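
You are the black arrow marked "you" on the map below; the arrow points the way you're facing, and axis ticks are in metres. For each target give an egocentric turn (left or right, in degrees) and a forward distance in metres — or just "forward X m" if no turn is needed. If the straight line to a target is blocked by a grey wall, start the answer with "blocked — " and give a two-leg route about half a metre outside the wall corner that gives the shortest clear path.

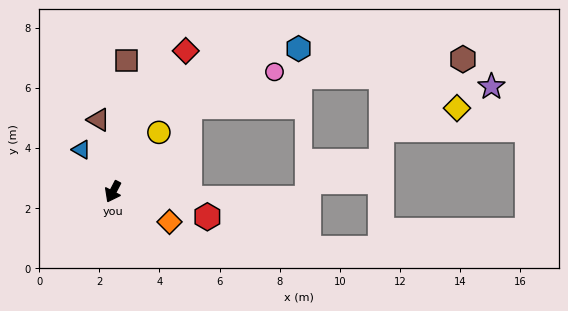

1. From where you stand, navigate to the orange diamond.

turn left 89°, forward 2.1 m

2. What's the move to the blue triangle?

turn right 116°, forward 1.7 m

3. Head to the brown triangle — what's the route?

turn right 141°, forward 2.4 m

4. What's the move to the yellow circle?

turn left 170°, forward 2.5 m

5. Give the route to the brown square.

turn right 159°, forward 4.4 m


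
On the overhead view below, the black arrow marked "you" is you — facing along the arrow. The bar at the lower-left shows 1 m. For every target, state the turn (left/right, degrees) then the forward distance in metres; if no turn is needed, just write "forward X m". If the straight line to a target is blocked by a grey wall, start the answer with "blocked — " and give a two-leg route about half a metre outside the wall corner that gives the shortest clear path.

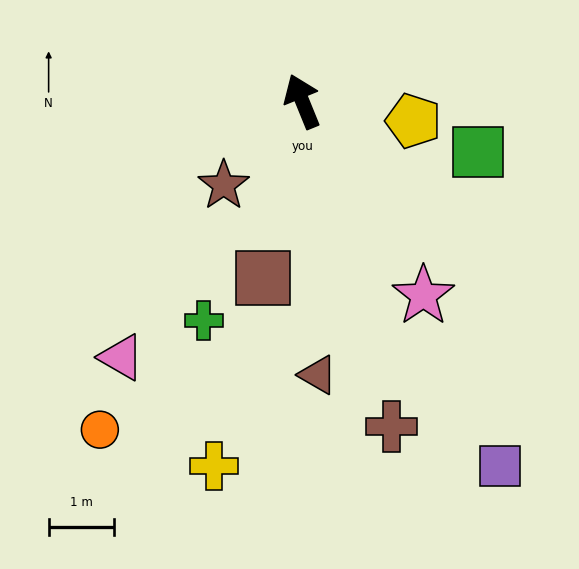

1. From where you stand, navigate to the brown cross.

turn left 173°, forward 5.2 m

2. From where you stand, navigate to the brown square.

turn left 145°, forward 2.8 m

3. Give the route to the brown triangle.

turn left 161°, forward 4.2 m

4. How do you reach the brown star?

turn left 115°, forward 1.8 m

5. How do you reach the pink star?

turn right 170°, forward 3.5 m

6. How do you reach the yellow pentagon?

turn right 122°, forward 1.7 m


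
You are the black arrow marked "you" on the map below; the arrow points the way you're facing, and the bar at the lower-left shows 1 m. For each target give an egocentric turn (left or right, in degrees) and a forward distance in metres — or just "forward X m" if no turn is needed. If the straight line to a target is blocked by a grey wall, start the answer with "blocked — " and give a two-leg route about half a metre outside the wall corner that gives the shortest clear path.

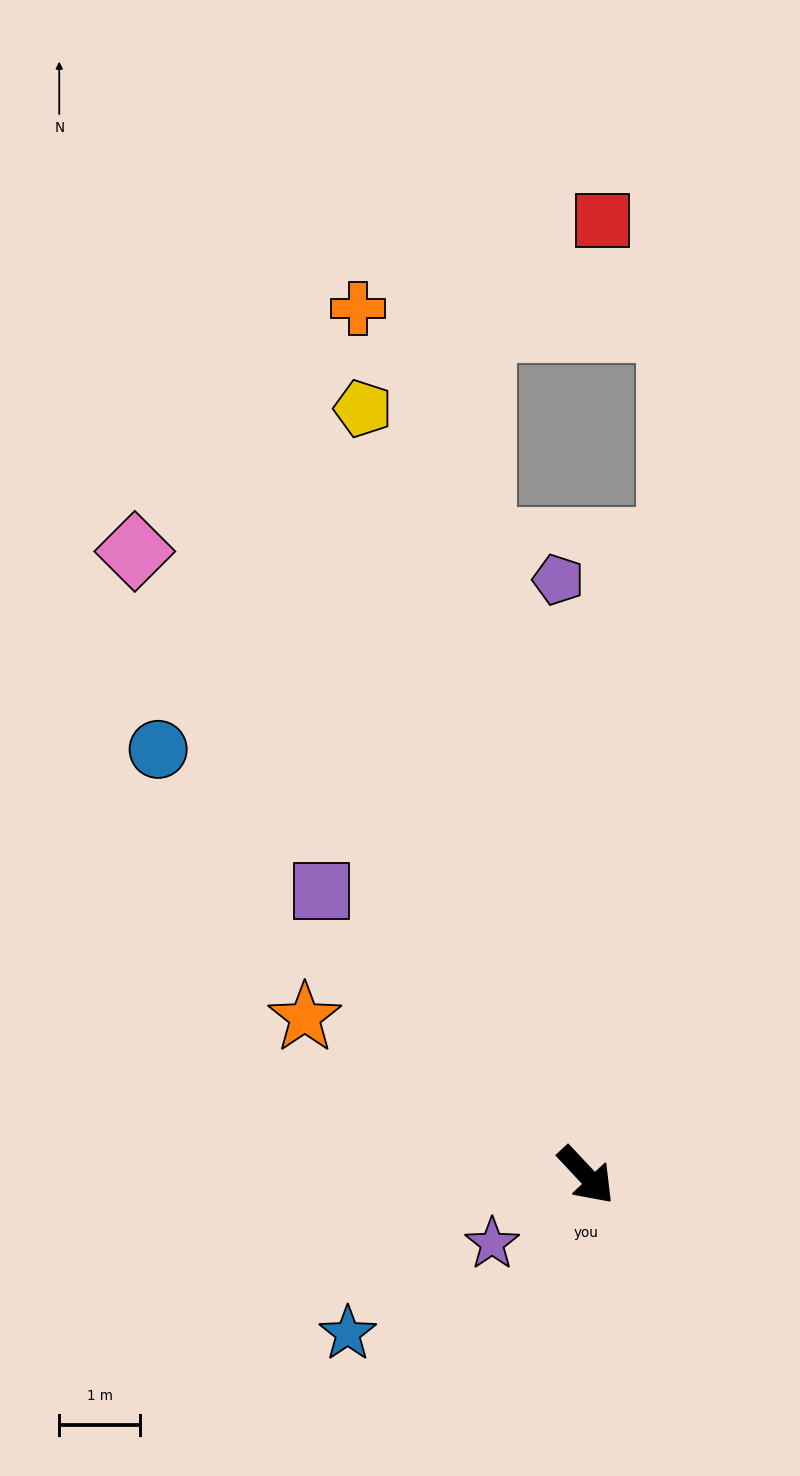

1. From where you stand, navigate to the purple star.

turn right 97°, forward 1.4 m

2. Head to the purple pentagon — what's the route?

turn left 140°, forward 7.4 m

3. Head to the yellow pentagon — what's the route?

turn left 153°, forward 9.9 m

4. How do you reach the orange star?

turn right 162°, forward 4.0 m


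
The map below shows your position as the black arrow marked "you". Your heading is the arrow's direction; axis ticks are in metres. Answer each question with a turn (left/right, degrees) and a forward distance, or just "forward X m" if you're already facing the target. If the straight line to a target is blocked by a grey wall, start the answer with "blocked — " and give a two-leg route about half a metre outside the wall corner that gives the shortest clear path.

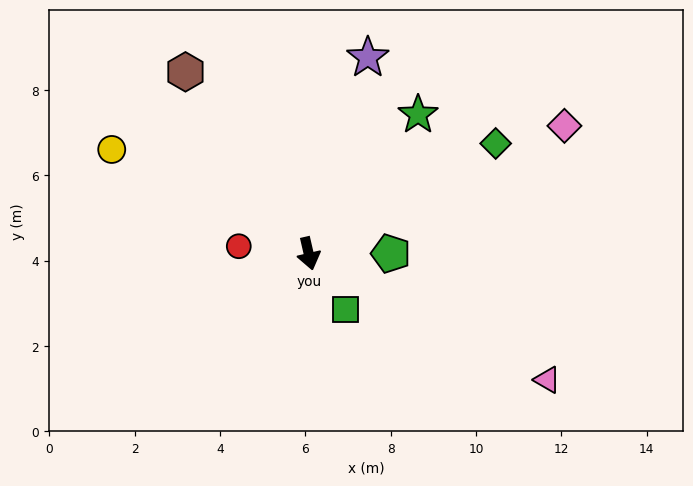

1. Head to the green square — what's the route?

turn left 20°, forward 1.6 m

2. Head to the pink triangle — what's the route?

turn left 49°, forward 6.3 m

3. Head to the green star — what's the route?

turn left 129°, forward 4.1 m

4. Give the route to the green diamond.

turn left 108°, forward 5.1 m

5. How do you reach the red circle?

turn right 109°, forward 1.6 m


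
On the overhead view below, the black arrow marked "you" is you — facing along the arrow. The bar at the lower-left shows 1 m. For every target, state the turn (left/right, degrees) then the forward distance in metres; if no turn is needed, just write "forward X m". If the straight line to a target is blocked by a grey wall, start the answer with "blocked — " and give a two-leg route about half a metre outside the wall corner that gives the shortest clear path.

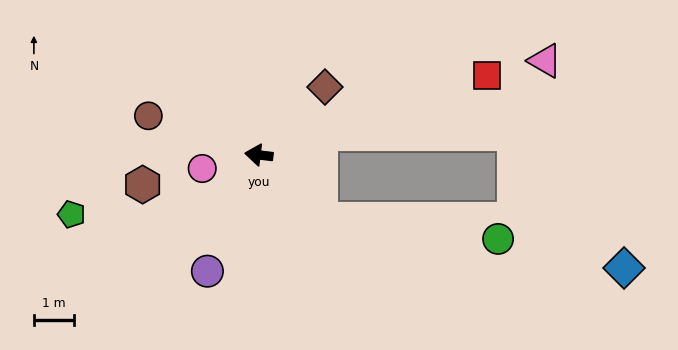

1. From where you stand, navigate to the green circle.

blocked — turn left 141°, forward 2.2 m, then turn left 39°, forward 4.4 m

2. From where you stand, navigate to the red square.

turn right 154°, forward 6.0 m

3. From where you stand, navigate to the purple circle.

turn left 73°, forward 3.2 m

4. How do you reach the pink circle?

turn left 20°, forward 1.4 m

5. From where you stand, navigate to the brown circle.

turn right 13°, forward 2.9 m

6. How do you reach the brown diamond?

turn right 127°, forward 2.4 m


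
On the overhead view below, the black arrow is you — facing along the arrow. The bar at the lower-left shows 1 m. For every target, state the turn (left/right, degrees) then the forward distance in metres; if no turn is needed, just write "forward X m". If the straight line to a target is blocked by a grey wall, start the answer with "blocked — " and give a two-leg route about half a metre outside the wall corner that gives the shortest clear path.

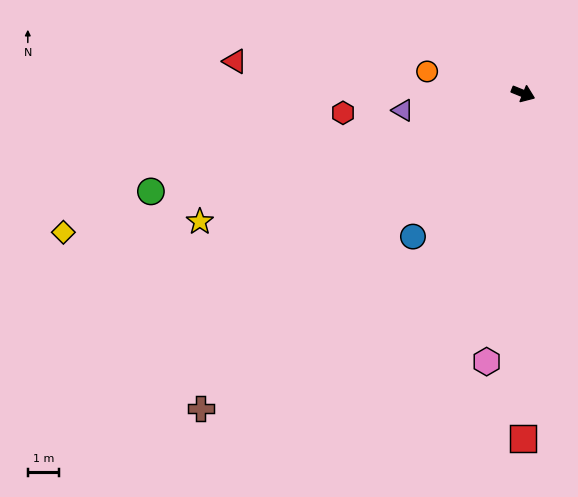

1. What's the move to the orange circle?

turn right 171°, forward 3.1 m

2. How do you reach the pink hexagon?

turn right 76°, forward 8.6 m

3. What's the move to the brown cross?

turn right 114°, forward 14.3 m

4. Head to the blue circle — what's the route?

turn right 106°, forward 5.7 m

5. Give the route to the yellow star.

turn right 136°, forward 11.1 m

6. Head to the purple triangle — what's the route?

turn right 150°, forward 3.9 m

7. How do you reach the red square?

turn right 68°, forward 11.0 m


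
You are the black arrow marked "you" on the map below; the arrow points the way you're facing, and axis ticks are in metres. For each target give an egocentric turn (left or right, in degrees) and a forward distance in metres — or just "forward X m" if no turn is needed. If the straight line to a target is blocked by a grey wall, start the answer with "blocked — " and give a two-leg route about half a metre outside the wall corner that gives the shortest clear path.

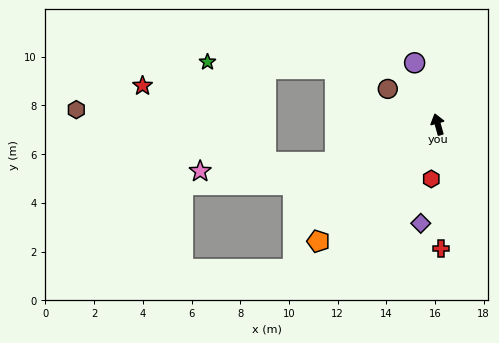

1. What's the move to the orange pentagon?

turn left 119°, forward 6.9 m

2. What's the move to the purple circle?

turn left 5°, forward 2.7 m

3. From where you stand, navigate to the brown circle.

turn left 39°, forward 2.5 m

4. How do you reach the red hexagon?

turn left 157°, forward 2.3 m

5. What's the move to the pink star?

blocked — turn left 94°, forward 4.5 m, then turn right 16°, forward 5.6 m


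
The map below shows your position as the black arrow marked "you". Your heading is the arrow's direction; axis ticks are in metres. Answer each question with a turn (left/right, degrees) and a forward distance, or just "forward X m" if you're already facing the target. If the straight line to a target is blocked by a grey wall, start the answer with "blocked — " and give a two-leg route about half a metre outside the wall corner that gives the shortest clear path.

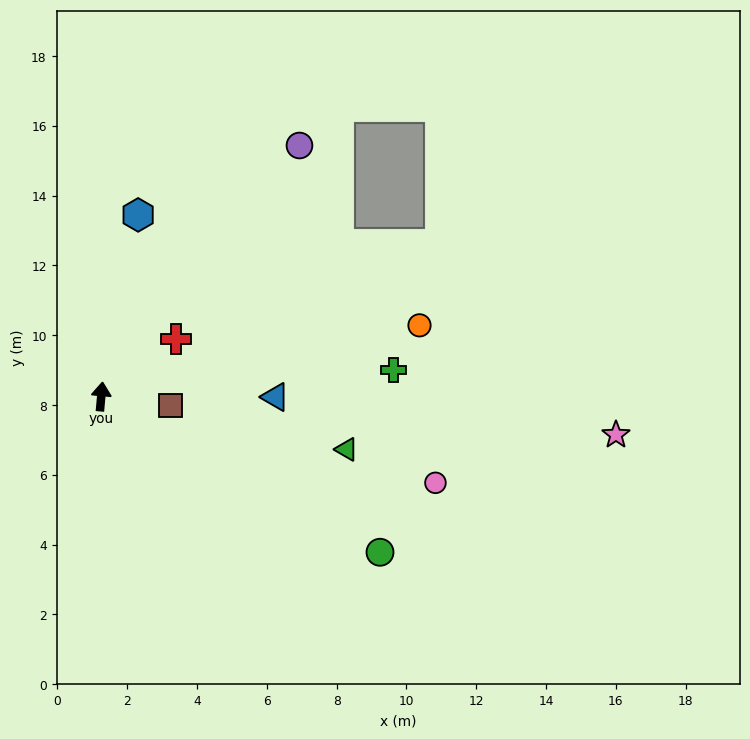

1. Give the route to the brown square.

turn right 93°, forward 2.0 m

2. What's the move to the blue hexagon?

turn right 6°, forward 5.3 m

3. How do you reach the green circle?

turn right 114°, forward 9.2 m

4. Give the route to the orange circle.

turn right 72°, forward 9.3 m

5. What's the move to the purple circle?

turn right 33°, forward 9.2 m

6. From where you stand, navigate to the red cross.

turn right 47°, forward 2.7 m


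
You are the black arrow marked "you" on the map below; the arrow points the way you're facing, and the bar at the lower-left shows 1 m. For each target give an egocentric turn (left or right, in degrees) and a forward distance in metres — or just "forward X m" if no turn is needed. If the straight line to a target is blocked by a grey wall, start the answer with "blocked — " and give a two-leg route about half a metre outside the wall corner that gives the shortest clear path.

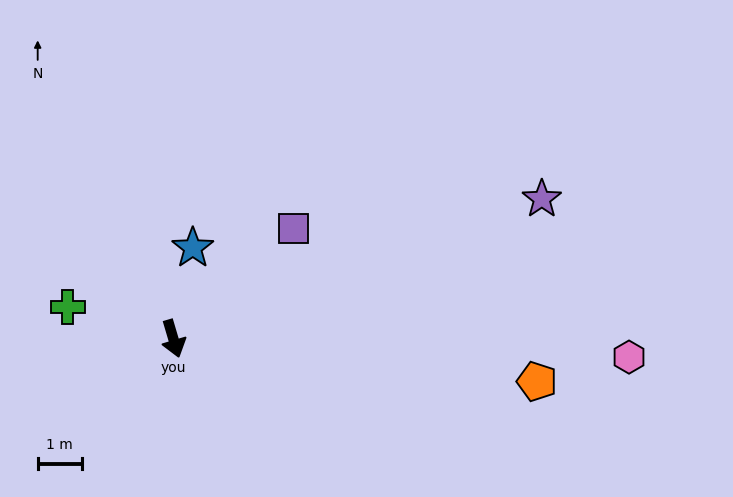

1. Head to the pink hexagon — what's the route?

turn left 71°, forward 10.3 m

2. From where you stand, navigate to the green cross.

turn right 123°, forward 2.5 m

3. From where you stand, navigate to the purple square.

turn left 116°, forward 3.7 m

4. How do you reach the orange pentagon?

turn left 67°, forward 8.3 m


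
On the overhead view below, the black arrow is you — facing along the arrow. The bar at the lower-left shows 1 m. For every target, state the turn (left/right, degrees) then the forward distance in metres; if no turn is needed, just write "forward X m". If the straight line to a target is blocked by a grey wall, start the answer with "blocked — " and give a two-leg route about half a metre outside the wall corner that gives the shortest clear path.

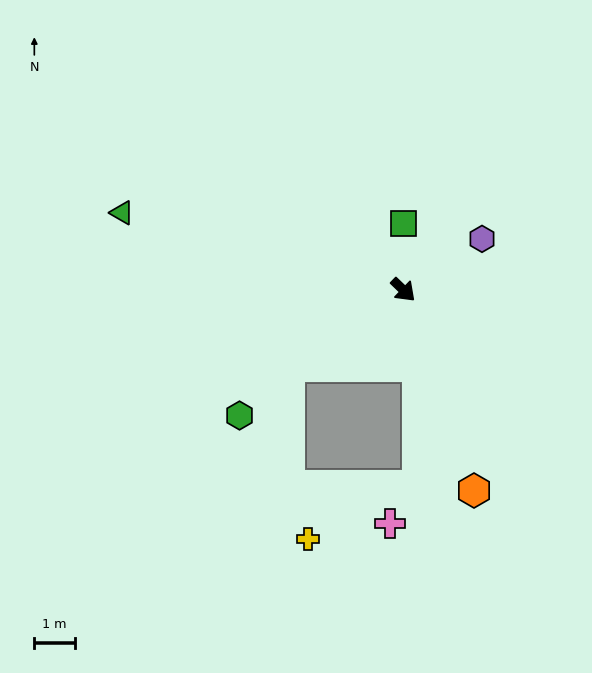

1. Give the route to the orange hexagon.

turn right 27°, forward 5.3 m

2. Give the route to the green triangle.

turn right 151°, forward 7.2 m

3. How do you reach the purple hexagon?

turn left 77°, forward 2.3 m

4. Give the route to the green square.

turn left 134°, forward 1.6 m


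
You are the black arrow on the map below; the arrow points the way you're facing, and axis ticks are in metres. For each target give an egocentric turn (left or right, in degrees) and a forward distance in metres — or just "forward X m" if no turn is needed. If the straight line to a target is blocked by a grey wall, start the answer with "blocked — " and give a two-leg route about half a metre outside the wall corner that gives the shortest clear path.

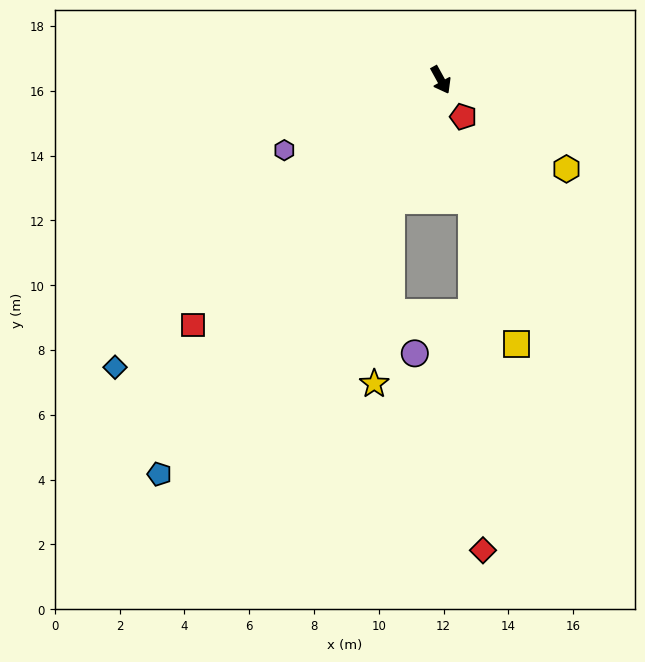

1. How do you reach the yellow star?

blocked — turn right 51°, forward 4.0 m, then turn left 17°, forward 5.7 m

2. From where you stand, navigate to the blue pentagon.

turn right 64°, forward 15.0 m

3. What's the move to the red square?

turn right 74°, forward 10.7 m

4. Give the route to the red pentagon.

turn left 3°, forward 1.3 m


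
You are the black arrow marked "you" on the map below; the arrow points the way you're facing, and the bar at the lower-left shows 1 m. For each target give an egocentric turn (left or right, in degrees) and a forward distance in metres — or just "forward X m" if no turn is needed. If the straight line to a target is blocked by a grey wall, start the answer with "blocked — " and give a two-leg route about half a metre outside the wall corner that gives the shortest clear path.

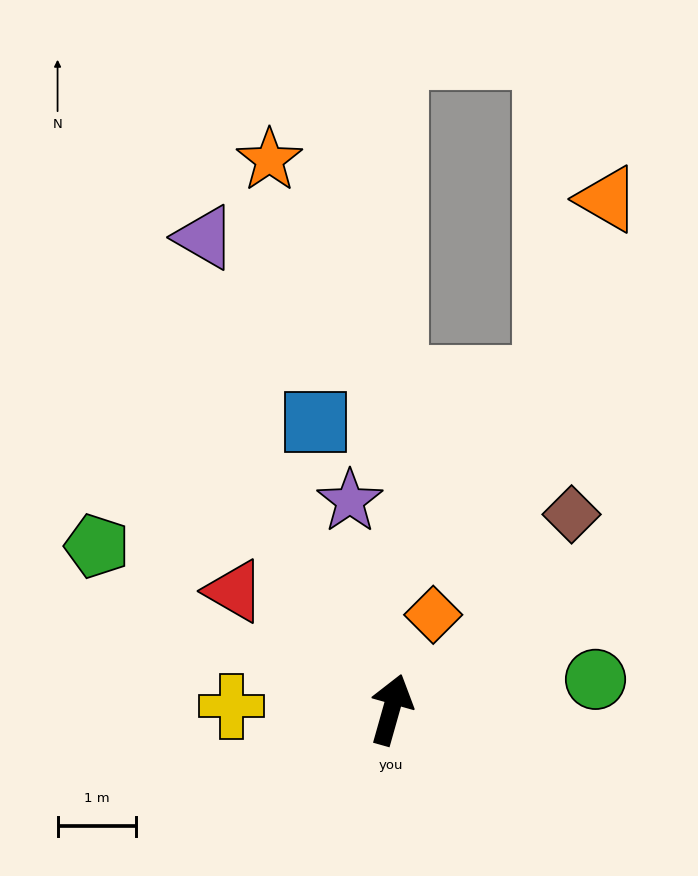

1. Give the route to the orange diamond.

turn right 8°, forward 1.3 m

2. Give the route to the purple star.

turn left 27°, forward 2.7 m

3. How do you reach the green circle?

turn right 66°, forward 2.6 m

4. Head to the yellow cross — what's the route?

turn left 105°, forward 2.0 m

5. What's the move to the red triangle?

turn left 69°, forward 2.5 m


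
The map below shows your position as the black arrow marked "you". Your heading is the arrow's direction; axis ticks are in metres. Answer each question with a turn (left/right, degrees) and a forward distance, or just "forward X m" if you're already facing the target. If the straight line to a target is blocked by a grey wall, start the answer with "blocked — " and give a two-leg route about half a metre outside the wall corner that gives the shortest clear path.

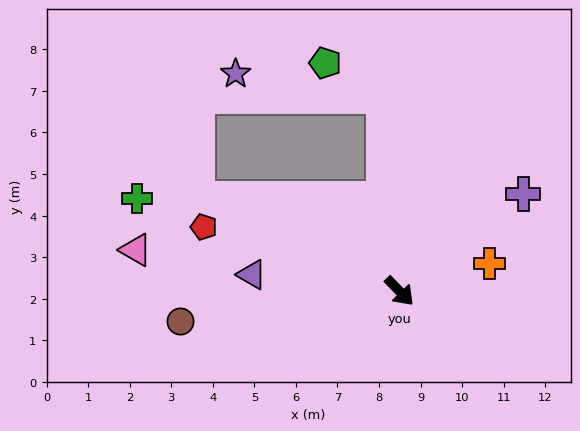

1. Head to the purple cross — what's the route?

turn left 84°, forward 3.8 m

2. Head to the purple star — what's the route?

blocked — turn left 141°, forward 4.7 m, then turn left 76°, forward 3.6 m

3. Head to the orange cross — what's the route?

turn left 63°, forward 2.3 m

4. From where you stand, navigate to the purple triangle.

turn right 140°, forward 3.6 m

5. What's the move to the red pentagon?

turn right 152°, forward 5.0 m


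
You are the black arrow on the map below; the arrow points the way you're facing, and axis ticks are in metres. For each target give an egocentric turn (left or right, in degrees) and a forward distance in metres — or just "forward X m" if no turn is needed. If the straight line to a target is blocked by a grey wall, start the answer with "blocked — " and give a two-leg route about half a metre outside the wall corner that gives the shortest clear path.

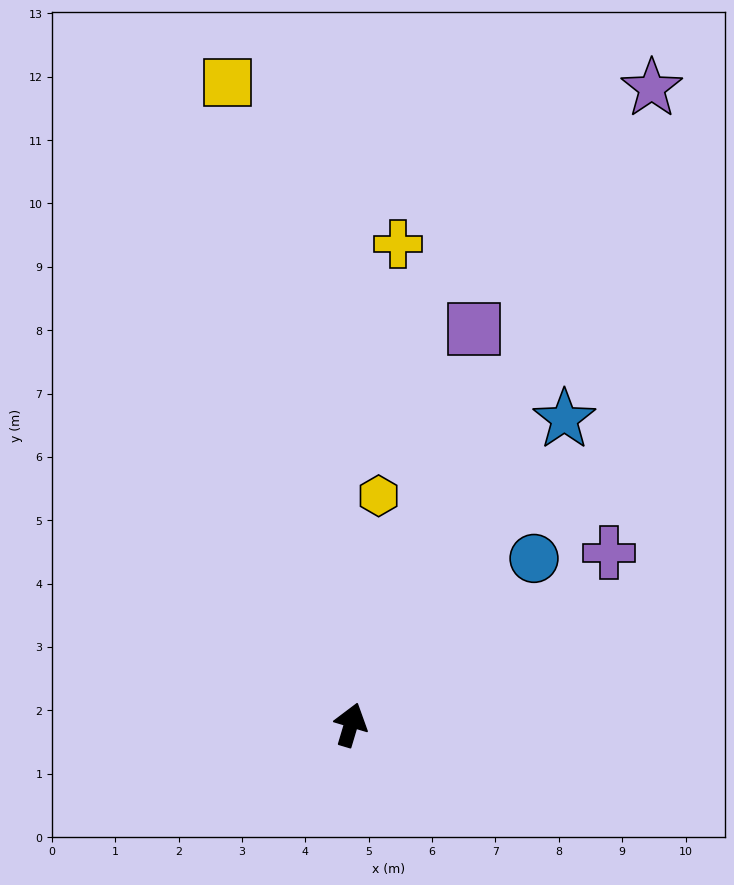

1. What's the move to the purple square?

forward 6.5 m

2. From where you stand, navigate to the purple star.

turn right 9°, forward 11.1 m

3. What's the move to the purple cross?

turn right 40°, forward 4.9 m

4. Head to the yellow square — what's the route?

turn left 27°, forward 10.3 m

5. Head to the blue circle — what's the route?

turn right 31°, forward 3.9 m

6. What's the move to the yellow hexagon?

turn left 10°, forward 3.6 m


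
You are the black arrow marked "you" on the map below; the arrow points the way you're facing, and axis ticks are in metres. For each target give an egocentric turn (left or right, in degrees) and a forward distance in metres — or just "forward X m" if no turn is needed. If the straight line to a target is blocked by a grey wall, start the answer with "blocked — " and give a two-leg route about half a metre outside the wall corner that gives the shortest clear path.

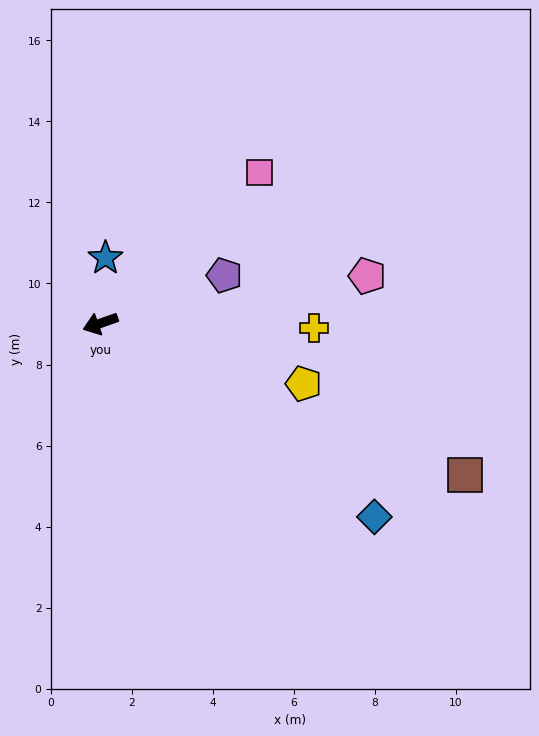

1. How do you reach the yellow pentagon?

turn left 144°, forward 5.2 m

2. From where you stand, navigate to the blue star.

turn right 114°, forward 1.6 m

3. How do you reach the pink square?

turn right 156°, forward 5.4 m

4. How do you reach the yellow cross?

turn left 159°, forward 5.3 m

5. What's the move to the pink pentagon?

turn left 171°, forward 6.7 m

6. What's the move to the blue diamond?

turn left 125°, forward 8.3 m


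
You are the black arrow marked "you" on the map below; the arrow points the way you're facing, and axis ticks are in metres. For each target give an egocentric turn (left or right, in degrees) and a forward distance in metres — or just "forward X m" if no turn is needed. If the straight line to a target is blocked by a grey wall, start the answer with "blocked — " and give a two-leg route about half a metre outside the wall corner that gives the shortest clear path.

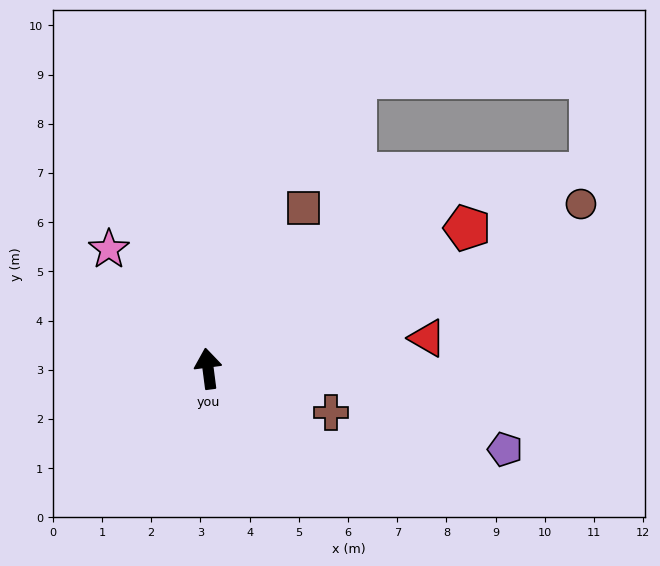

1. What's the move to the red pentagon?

turn right 69°, forward 6.0 m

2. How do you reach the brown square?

turn right 38°, forward 3.8 m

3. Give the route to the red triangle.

turn right 89°, forward 4.5 m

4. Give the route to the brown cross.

turn right 117°, forward 2.7 m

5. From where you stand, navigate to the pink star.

turn left 32°, forward 3.2 m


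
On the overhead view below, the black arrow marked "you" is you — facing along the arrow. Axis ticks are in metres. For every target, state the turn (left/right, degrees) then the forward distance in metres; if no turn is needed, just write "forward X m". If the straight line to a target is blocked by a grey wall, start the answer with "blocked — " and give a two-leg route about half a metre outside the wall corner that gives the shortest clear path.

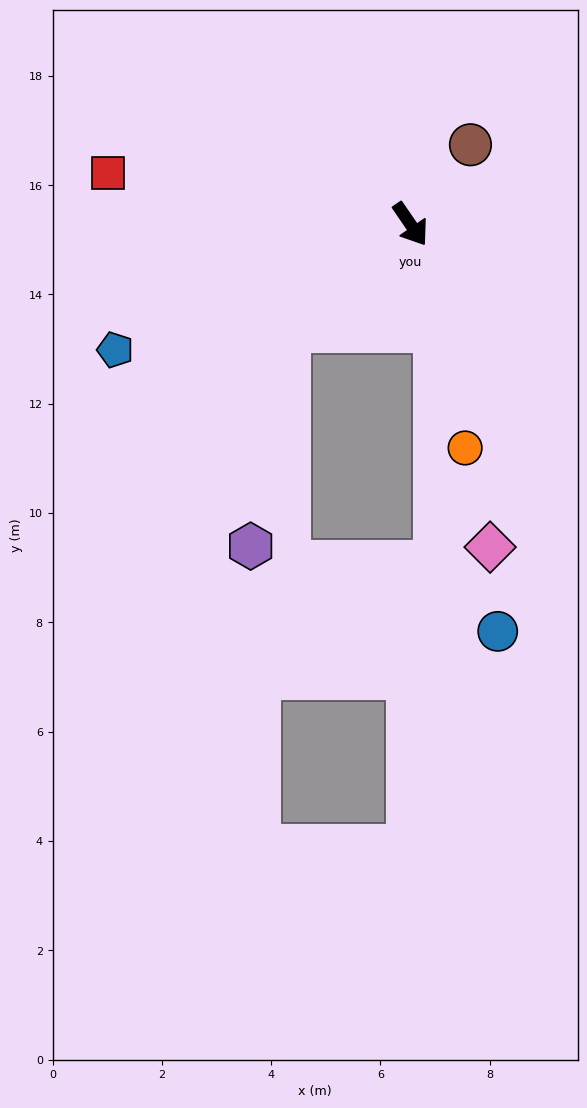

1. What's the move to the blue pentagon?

turn right 101°, forward 5.9 m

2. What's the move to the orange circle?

turn right 21°, forward 4.2 m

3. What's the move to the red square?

turn right 134°, forward 5.6 m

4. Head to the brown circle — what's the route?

turn left 108°, forward 1.8 m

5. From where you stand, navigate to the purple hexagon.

blocked — turn right 84°, forward 3.0 m, then turn left 40°, forward 4.0 m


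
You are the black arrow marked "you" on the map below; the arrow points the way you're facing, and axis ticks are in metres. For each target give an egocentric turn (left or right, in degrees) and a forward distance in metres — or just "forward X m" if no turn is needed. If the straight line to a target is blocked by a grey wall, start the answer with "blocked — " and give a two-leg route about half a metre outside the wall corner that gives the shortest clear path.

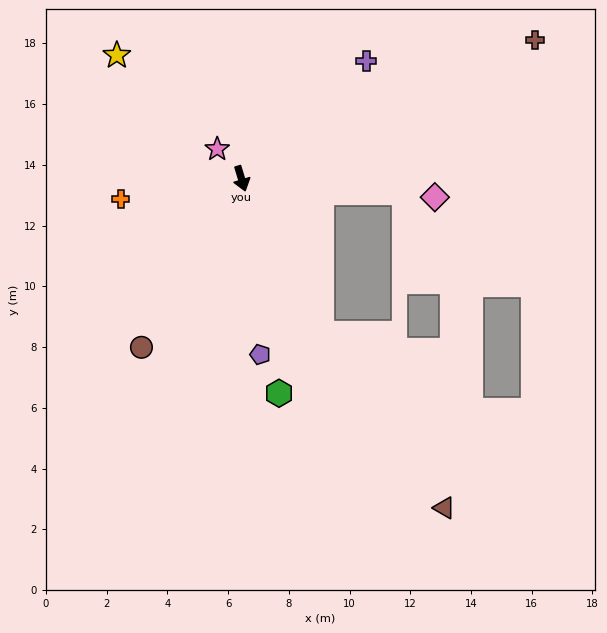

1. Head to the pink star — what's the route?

turn right 157°, forward 1.3 m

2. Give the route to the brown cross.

turn left 98°, forward 10.7 m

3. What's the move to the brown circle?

turn right 47°, forward 6.5 m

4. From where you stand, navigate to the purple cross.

turn left 116°, forward 5.6 m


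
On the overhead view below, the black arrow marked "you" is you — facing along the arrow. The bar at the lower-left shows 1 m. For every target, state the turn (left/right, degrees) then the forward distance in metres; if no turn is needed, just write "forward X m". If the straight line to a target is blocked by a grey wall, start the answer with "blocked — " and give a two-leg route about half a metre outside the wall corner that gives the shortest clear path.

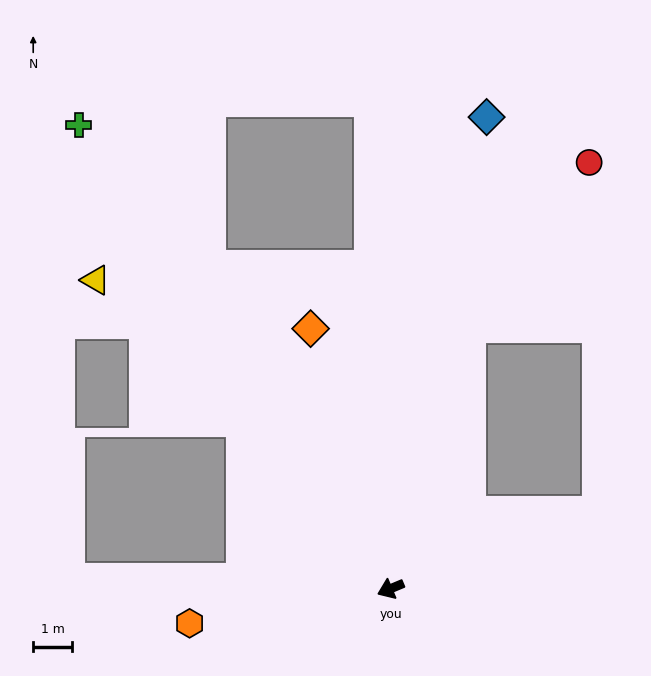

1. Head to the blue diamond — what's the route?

turn right 124°, forward 12.4 m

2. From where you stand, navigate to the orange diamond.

turn right 96°, forward 7.0 m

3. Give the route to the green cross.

turn right 79°, forward 14.4 m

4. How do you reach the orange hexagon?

turn right 13°, forward 5.3 m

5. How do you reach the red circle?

blocked — turn right 129°, forward 7.0 m, then turn right 20°, forward 5.2 m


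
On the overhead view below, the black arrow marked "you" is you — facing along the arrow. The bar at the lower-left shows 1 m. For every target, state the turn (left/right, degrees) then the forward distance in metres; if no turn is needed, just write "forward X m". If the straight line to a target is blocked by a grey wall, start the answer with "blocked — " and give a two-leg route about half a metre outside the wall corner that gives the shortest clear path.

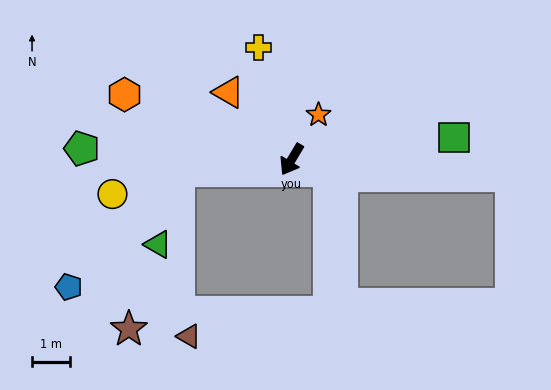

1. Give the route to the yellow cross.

turn right 132°, forward 3.1 m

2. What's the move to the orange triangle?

turn right 106°, forward 2.4 m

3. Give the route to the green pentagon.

turn right 62°, forward 5.5 m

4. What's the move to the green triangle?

blocked — turn right 53°, forward 3.0 m, then turn left 68°, forward 2.0 m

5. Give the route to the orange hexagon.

turn right 80°, forward 4.7 m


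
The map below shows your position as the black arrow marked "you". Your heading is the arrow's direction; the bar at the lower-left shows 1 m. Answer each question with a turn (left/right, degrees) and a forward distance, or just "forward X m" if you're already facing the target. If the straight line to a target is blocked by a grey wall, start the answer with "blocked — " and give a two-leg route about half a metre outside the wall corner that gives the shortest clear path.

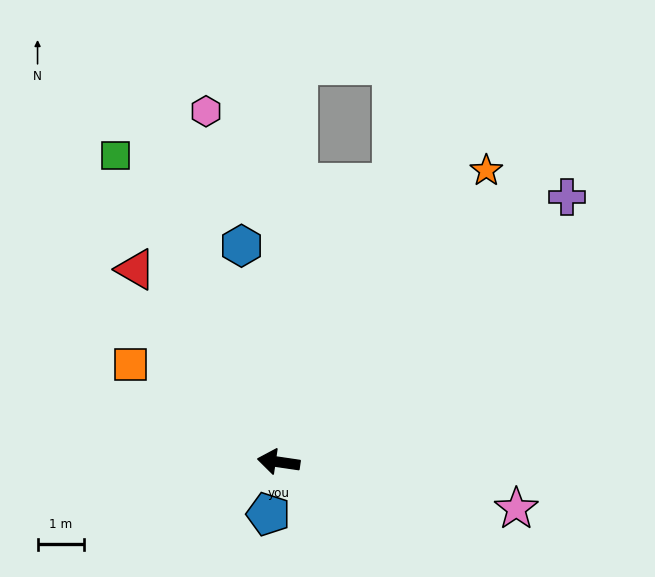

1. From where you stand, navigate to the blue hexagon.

turn right 72°, forward 4.7 m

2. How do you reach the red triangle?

turn right 45°, forward 5.1 m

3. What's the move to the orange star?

turn right 117°, forward 7.7 m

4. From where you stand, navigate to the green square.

turn right 54°, forward 7.4 m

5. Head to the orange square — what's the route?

turn right 25°, forward 3.8 m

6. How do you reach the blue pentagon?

turn left 87°, forward 1.1 m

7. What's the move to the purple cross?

turn right 129°, forward 8.4 m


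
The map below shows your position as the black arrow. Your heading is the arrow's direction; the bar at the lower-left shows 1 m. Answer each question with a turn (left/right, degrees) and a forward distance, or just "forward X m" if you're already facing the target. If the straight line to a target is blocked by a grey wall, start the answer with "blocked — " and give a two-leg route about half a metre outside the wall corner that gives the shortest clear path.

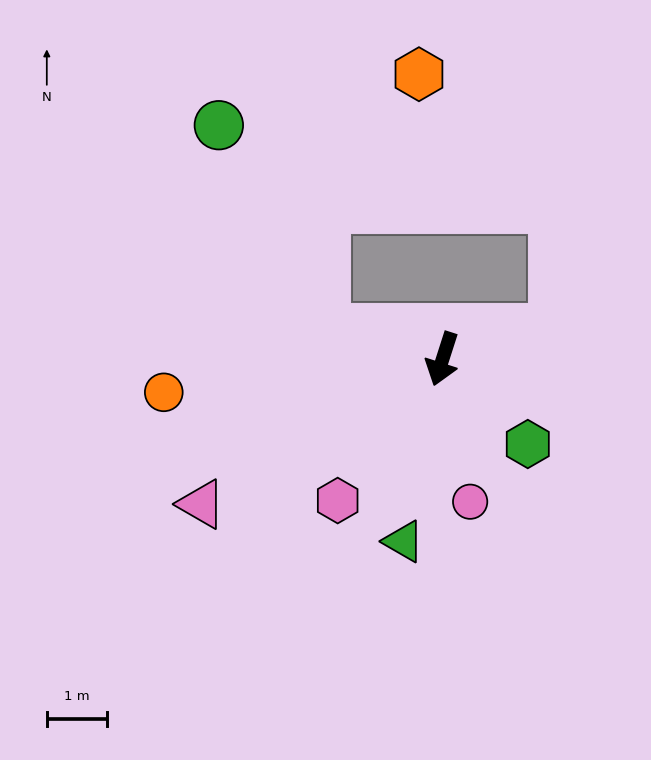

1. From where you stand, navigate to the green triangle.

turn left 6°, forward 3.1 m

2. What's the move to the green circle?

blocked — turn right 86°, forward 2.0 m, then turn right 49°, forward 3.8 m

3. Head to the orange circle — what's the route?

turn right 65°, forward 4.6 m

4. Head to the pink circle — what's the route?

turn left 29°, forward 2.4 m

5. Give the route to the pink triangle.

turn right 41°, forward 4.7 m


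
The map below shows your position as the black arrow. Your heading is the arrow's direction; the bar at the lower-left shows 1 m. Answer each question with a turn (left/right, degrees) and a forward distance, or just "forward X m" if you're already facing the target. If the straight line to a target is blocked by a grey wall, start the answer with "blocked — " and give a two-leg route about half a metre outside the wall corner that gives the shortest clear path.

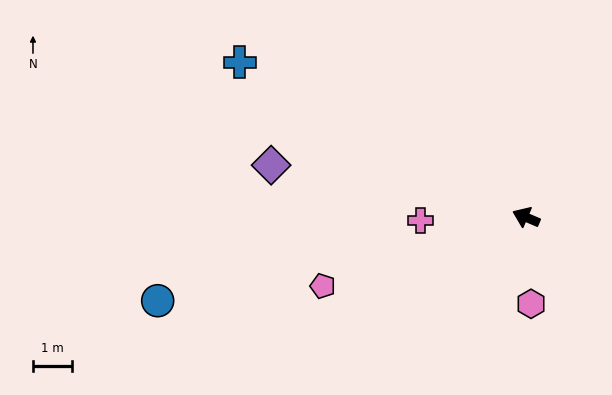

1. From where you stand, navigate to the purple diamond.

turn left 12°, forward 6.6 m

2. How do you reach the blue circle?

turn left 36°, forward 9.6 m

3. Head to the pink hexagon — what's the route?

turn left 116°, forward 2.2 m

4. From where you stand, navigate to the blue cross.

turn right 5°, forward 8.3 m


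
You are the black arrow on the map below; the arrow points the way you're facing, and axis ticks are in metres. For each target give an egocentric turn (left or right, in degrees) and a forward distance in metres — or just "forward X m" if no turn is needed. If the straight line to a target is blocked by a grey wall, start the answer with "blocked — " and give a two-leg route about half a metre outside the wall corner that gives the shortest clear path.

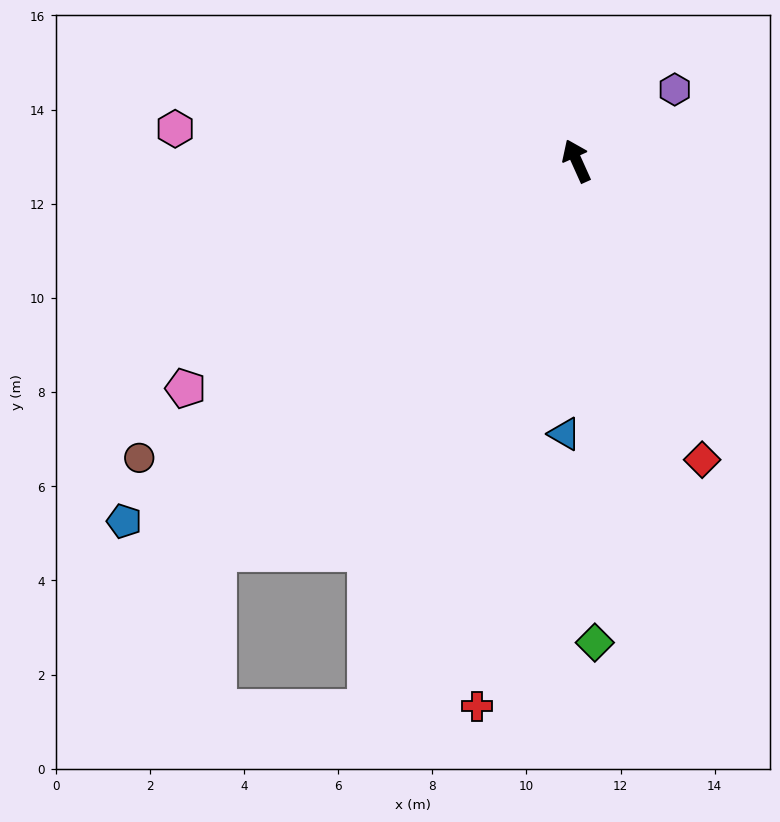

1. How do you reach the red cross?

turn left 145°, forward 11.8 m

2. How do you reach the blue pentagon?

turn left 104°, forward 12.3 m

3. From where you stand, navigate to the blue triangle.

turn left 153°, forward 5.8 m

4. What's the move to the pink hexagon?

turn left 61°, forward 8.6 m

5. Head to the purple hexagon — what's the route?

turn right 78°, forward 2.6 m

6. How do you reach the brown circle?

turn left 100°, forward 11.2 m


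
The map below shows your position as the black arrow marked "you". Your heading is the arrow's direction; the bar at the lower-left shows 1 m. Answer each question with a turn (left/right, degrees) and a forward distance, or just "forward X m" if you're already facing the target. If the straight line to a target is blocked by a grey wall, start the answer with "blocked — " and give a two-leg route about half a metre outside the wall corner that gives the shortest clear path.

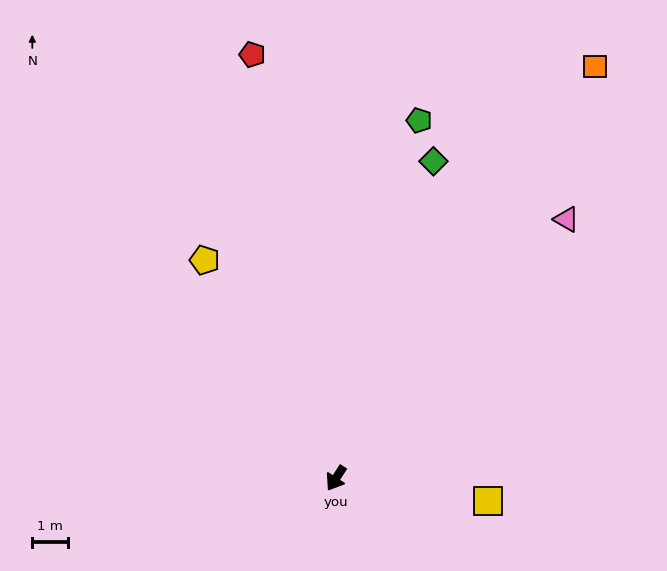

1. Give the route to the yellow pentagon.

turn right 116°, forward 7.1 m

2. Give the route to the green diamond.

turn right 164°, forward 9.2 m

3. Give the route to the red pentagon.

turn right 136°, forward 12.0 m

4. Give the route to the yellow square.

turn left 114°, forward 4.3 m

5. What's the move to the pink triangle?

turn left 171°, forward 9.6 m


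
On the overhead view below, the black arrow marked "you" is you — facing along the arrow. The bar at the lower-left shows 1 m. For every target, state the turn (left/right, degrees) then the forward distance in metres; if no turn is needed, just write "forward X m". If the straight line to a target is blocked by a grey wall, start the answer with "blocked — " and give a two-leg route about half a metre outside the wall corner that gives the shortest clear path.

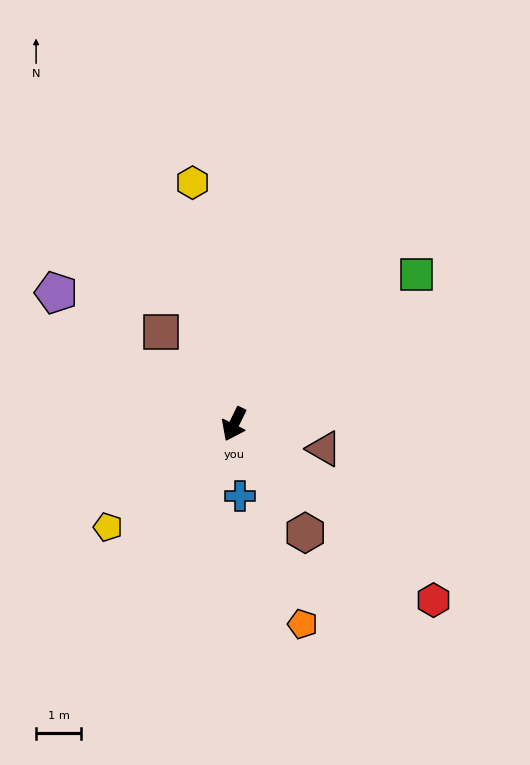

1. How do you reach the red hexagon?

turn left 75°, forward 5.9 m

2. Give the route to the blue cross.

turn left 31°, forward 1.6 m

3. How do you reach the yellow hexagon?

turn right 144°, forward 5.4 m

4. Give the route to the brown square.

turn right 115°, forward 2.6 m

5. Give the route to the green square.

turn left 155°, forward 5.2 m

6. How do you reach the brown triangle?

turn left 101°, forward 2.1 m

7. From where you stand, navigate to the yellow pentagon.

turn right 25°, forward 3.6 m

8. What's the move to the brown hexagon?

turn left 59°, forward 2.9 m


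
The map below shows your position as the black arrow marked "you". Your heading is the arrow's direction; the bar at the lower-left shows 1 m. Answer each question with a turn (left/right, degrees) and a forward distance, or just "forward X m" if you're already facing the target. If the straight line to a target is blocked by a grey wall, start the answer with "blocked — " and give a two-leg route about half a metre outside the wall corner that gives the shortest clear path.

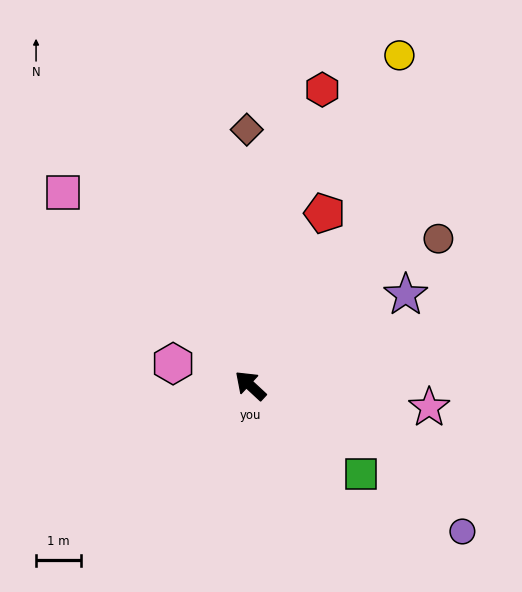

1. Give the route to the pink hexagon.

turn left 27°, forward 1.8 m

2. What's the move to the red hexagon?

turn right 61°, forward 6.8 m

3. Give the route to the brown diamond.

turn right 46°, forward 5.7 m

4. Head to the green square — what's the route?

turn right 176°, forward 3.2 m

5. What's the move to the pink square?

turn right 3°, forward 6.0 m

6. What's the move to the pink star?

turn right 144°, forward 4.0 m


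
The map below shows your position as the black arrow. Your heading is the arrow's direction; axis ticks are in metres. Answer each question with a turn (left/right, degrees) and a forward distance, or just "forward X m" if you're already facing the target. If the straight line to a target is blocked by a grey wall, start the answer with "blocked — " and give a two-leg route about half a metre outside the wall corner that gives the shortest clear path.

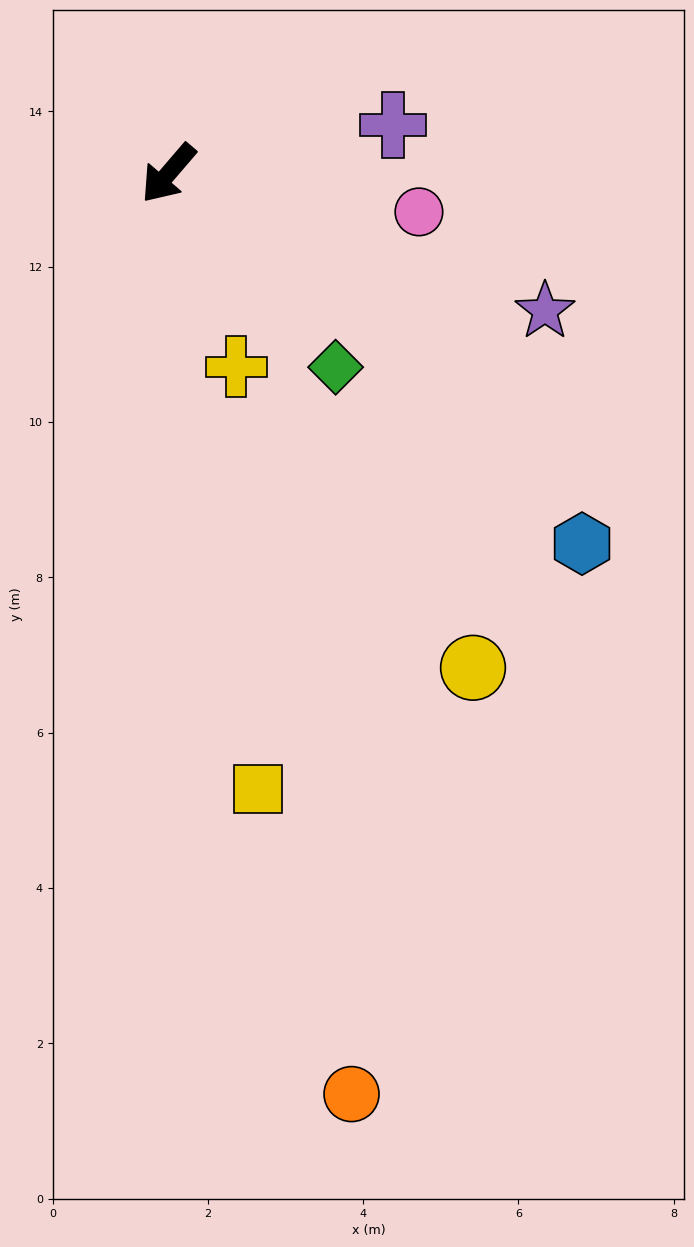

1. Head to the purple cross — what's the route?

turn left 143°, forward 3.0 m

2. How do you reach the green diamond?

turn left 81°, forward 3.3 m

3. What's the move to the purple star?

turn left 111°, forward 5.2 m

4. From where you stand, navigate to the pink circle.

turn left 122°, forward 3.3 m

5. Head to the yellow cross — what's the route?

turn left 60°, forward 2.6 m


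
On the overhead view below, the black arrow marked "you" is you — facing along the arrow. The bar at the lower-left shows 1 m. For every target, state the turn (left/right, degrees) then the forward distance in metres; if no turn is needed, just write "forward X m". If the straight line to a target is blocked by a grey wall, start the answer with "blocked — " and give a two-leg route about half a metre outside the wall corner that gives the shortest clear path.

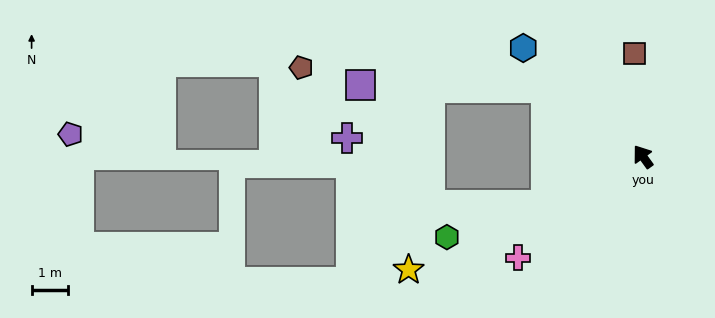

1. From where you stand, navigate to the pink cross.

turn left 93°, forward 4.5 m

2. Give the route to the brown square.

turn right 31°, forward 2.9 m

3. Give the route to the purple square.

blocked — turn left 19°, forward 3.3 m, then turn left 34°, forward 5.1 m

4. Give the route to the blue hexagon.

turn left 12°, forward 4.5 m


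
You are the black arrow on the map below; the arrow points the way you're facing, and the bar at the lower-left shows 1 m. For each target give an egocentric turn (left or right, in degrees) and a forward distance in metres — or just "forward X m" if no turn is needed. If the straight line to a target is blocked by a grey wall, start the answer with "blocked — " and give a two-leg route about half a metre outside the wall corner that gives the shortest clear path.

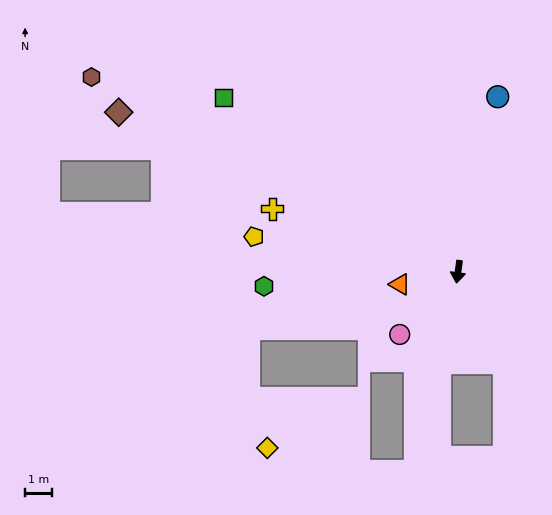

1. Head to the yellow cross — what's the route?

turn right 101°, forward 7.2 m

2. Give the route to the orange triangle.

turn right 70°, forward 2.2 m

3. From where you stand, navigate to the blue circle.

turn left 175°, forward 6.6 m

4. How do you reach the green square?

turn right 119°, forward 10.7 m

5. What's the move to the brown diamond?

turn right 107°, forward 13.8 m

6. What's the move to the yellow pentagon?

turn right 92°, forward 7.6 m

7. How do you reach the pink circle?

turn right 35°, forward 3.1 m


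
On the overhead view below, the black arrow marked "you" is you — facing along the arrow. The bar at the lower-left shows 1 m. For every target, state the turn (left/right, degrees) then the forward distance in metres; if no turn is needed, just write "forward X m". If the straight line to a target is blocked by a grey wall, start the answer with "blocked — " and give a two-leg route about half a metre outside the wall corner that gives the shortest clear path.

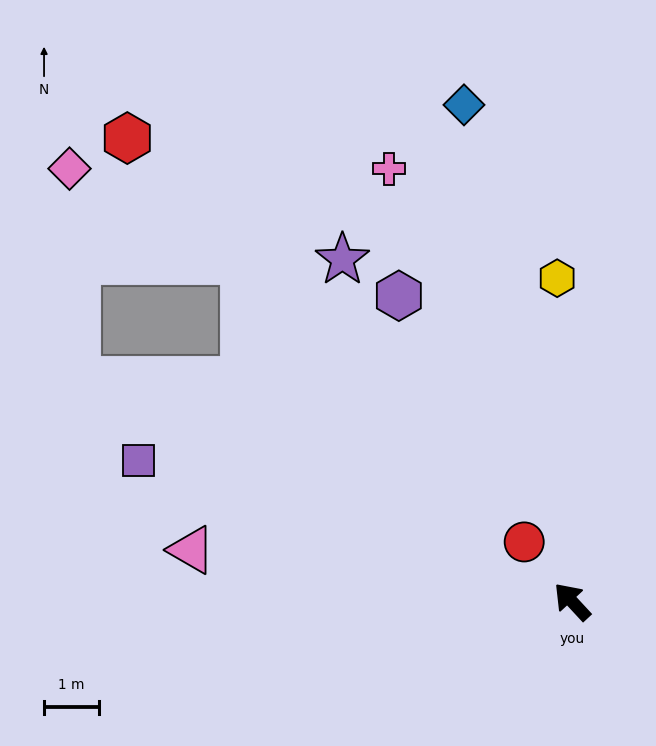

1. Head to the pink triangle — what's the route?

turn left 39°, forward 7.0 m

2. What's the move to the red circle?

turn right 4°, forward 1.4 m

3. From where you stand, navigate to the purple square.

turn left 29°, forward 8.3 m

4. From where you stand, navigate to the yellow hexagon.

turn right 40°, forward 5.9 m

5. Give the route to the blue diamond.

turn right 31°, forward 9.2 m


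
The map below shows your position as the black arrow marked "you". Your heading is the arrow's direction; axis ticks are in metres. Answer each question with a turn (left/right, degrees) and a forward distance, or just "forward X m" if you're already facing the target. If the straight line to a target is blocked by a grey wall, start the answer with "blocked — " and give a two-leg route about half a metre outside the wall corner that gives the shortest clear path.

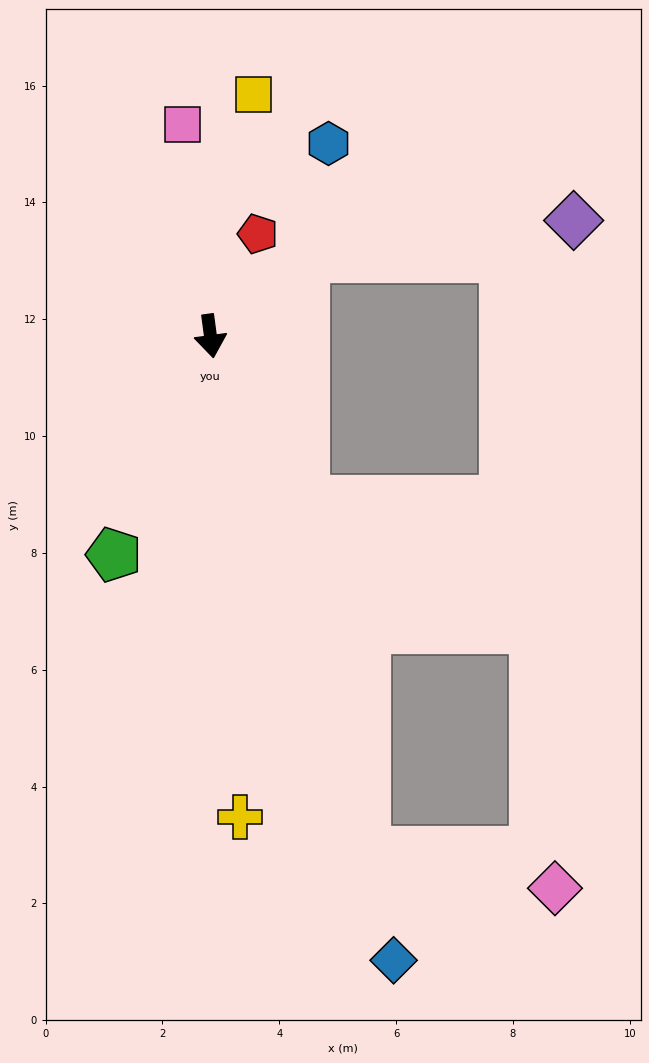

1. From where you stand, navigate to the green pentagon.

turn right 31°, forward 4.1 m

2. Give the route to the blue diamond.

turn left 9°, forward 11.1 m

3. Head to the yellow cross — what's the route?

turn right 4°, forward 8.3 m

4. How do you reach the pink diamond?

blocked — turn left 9°, forward 9.2 m, then turn left 62°, forward 3.3 m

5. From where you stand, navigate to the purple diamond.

blocked — turn left 122°, forward 2.1 m, then turn right 32°, forward 4.7 m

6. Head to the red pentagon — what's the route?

turn left 148°, forward 1.9 m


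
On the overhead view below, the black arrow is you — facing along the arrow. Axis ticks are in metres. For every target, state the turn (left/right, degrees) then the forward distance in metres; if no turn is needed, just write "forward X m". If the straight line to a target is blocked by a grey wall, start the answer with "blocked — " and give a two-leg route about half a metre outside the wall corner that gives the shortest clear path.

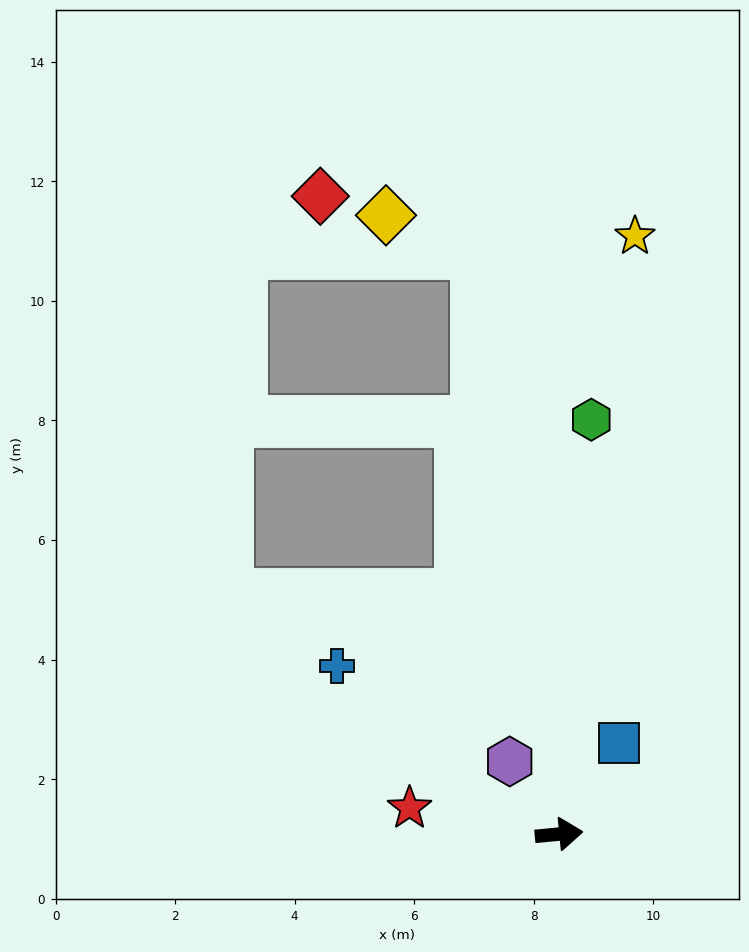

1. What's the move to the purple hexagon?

turn left 119°, forward 1.5 m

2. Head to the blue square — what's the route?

turn left 51°, forward 1.8 m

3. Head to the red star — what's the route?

turn left 165°, forward 2.5 m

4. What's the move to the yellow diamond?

blocked — turn left 93°, forward 9.8 m, then turn left 58°, forward 1.6 m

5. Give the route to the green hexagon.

turn left 80°, forward 7.0 m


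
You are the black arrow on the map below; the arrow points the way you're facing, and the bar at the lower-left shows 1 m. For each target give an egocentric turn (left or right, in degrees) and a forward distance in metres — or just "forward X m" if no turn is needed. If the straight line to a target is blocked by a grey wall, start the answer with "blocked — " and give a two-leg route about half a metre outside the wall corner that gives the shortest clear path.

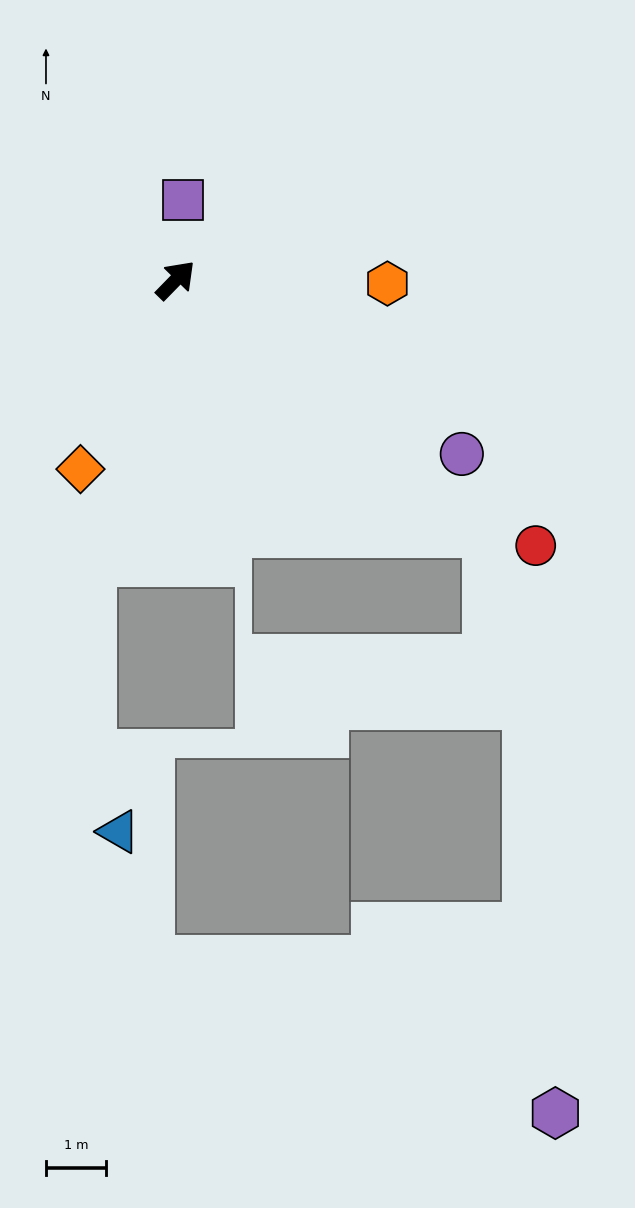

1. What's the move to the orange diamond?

turn right 162°, forward 3.6 m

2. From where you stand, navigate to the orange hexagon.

turn right 47°, forward 3.6 m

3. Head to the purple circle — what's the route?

turn right 77°, forward 5.6 m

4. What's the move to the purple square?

turn left 39°, forward 1.3 m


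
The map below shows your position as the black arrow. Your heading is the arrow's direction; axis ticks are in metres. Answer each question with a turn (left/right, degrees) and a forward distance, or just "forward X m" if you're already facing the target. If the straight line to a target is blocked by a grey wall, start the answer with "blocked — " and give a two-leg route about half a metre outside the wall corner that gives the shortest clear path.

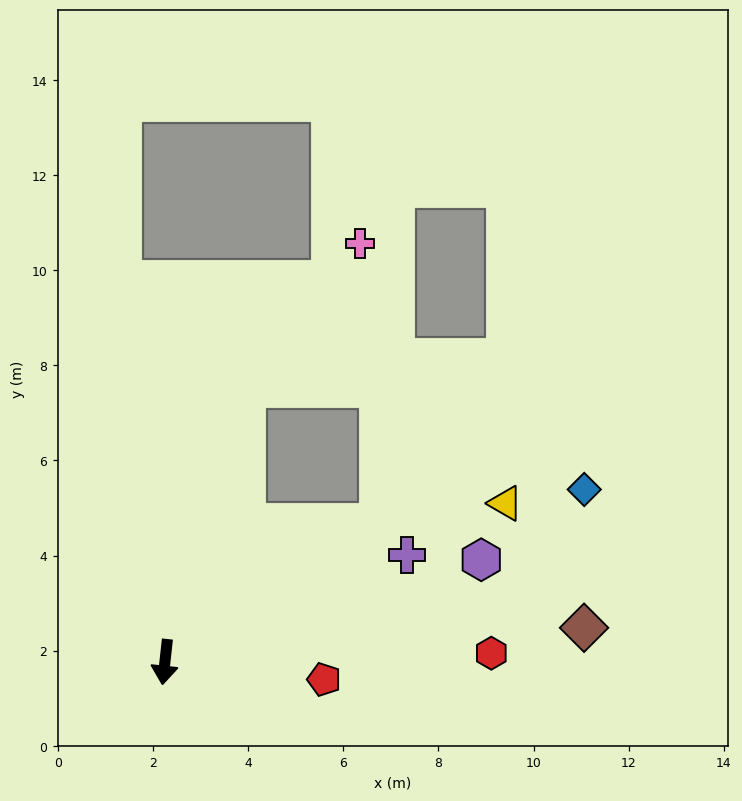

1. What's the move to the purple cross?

turn left 120°, forward 5.6 m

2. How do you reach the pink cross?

blocked — turn left 170°, forward 6.0 m, then turn right 22°, forward 3.9 m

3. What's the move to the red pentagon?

turn left 90°, forward 3.4 m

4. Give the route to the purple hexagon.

turn left 114°, forward 7.0 m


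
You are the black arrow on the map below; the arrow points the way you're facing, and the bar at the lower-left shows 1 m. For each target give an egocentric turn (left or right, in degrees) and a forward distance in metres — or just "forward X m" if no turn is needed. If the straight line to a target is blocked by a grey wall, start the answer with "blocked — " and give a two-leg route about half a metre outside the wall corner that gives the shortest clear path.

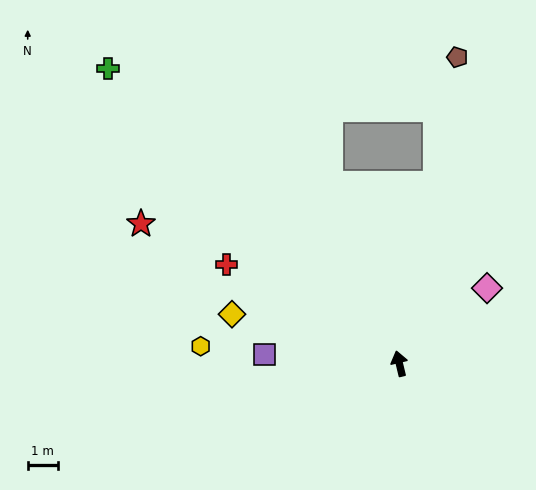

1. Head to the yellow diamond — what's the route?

turn left 60°, forward 5.7 m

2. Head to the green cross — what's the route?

turn left 31°, forward 13.6 m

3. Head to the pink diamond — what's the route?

turn right 63°, forward 3.8 m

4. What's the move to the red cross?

turn left 47°, forward 6.6 m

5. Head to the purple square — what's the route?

turn left 73°, forward 4.5 m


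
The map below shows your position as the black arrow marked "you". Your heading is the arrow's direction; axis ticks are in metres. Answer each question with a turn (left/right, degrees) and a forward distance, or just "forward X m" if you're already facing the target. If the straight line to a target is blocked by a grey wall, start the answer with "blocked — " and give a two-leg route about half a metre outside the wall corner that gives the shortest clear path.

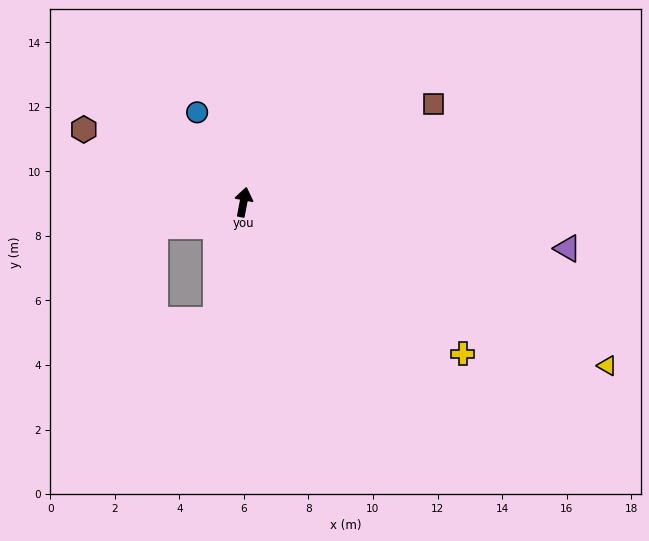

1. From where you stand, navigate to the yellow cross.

turn right 114°, forward 8.3 m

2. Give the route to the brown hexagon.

turn left 76°, forward 5.4 m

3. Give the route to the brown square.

turn right 52°, forward 6.6 m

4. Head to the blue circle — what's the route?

turn left 38°, forward 3.1 m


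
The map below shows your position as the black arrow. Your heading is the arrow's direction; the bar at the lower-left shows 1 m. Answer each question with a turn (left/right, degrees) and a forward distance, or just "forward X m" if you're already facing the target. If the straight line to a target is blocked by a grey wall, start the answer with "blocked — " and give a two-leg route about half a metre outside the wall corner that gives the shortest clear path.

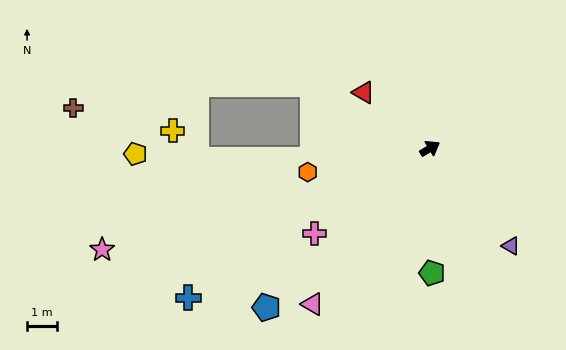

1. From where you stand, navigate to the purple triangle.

turn right 81°, forward 4.2 m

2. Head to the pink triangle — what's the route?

turn right 158°, forward 6.5 m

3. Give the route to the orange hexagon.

turn left 160°, forward 4.1 m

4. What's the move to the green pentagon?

turn right 120°, forward 4.1 m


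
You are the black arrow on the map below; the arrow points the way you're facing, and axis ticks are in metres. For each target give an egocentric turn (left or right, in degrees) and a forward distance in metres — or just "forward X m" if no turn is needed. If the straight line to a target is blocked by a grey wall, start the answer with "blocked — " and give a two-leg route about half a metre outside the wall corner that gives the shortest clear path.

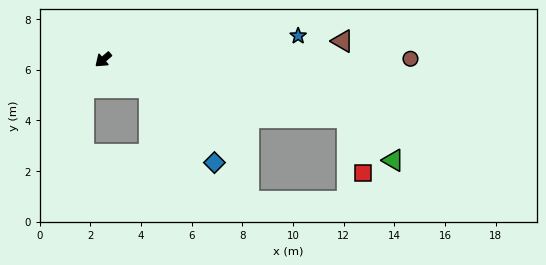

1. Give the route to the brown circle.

turn left 139°, forward 12.1 m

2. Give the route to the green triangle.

blocked — turn left 126°, forward 9.9 m, then turn right 30°, forward 2.5 m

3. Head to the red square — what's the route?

blocked — turn left 126°, forward 9.9 m, then turn right 61°, forward 2.3 m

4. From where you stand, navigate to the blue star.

turn left 146°, forward 7.8 m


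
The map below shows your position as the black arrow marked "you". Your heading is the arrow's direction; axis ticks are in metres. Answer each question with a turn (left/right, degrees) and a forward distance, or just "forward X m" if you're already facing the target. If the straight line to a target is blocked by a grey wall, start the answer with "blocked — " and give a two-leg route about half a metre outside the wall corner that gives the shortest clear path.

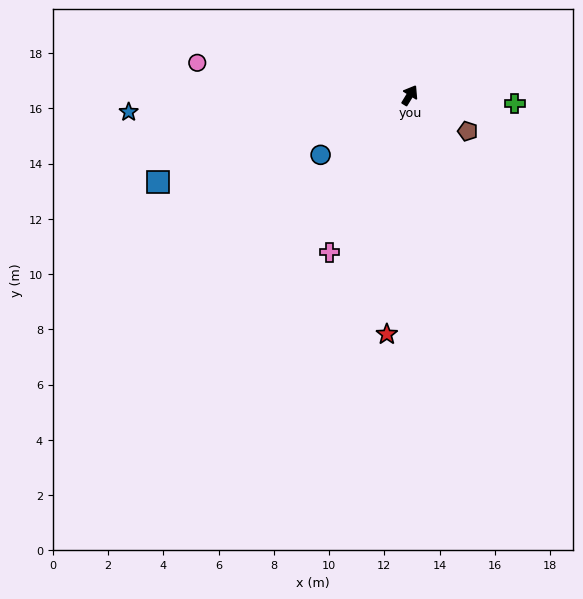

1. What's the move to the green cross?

turn right 63°, forward 3.8 m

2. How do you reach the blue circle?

turn left 155°, forward 3.9 m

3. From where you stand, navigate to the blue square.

turn left 141°, forward 9.6 m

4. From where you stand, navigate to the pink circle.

turn left 113°, forward 7.8 m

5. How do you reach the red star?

turn right 154°, forward 8.7 m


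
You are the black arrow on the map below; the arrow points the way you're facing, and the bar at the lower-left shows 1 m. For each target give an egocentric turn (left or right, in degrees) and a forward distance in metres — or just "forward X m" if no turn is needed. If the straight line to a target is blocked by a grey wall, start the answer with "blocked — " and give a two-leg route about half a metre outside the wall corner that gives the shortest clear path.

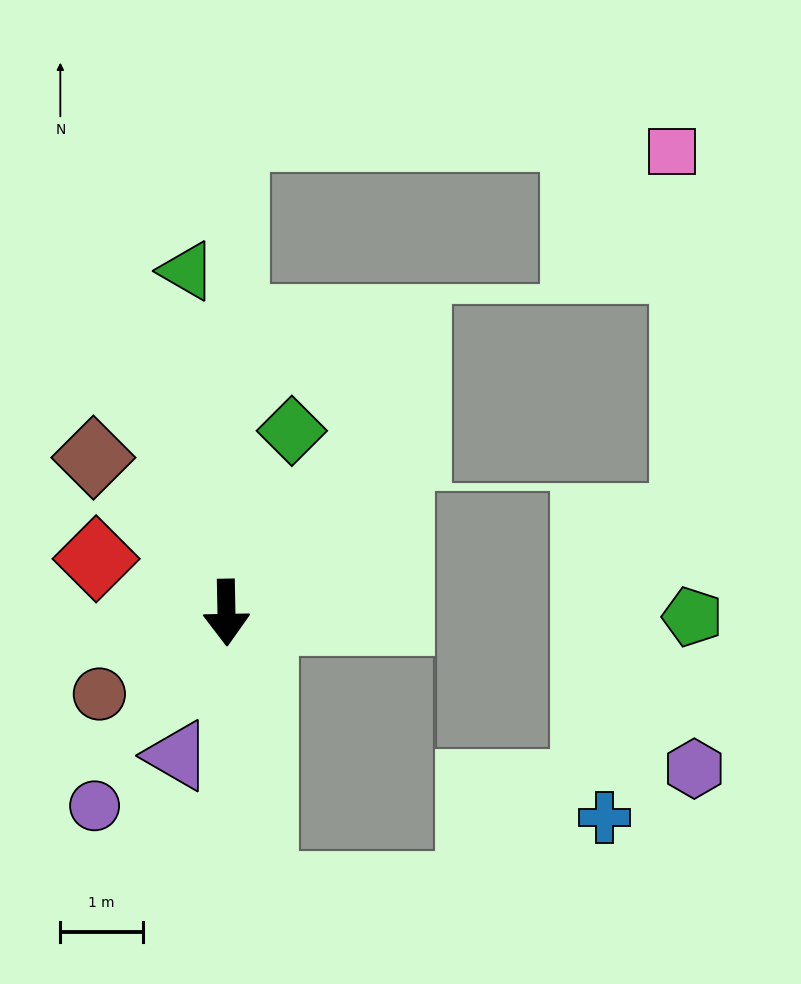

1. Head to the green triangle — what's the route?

turn right 174°, forward 4.2 m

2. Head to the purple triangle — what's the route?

turn right 20°, forward 1.8 m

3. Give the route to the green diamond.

turn left 159°, forward 2.3 m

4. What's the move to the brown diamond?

turn right 140°, forward 2.5 m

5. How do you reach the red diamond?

turn right 114°, forward 1.7 m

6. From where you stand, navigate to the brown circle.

turn right 58°, forward 1.8 m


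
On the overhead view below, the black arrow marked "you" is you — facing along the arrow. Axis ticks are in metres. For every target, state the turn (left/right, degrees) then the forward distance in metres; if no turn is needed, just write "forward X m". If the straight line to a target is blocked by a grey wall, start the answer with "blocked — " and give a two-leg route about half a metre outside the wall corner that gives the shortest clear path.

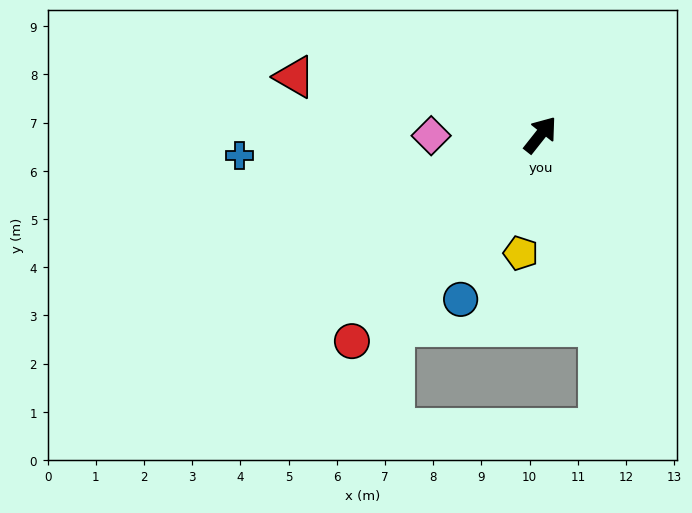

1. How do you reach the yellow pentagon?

turn right 151°, forward 2.5 m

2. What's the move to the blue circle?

turn right 167°, forward 3.8 m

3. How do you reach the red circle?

turn left 176°, forward 5.8 m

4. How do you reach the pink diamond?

turn left 129°, forward 2.3 m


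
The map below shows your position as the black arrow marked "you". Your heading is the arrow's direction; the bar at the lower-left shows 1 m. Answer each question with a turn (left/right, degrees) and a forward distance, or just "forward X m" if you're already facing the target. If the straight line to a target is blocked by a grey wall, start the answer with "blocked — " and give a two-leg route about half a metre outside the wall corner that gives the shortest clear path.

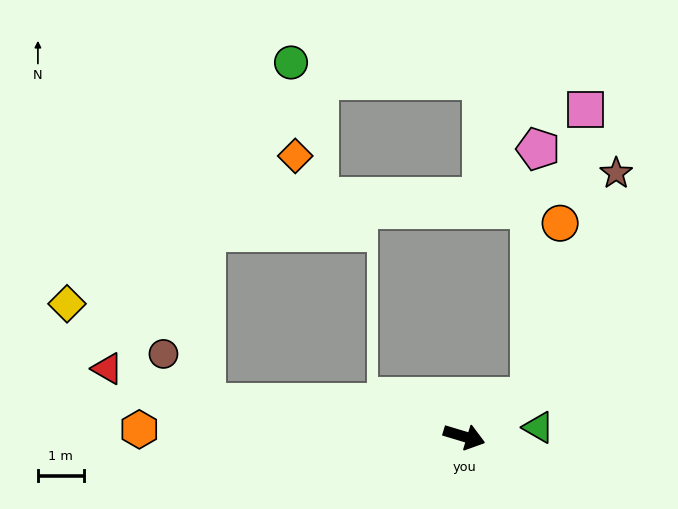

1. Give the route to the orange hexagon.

turn right 165°, forward 7.1 m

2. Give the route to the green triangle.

turn left 24°, forward 1.6 m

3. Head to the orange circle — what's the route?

blocked — turn left 48°, forward 1.7 m, then turn left 49°, forward 3.8 m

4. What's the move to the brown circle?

blocked — turn right 171°, forward 5.6 m, then turn right 41°, forward 1.4 m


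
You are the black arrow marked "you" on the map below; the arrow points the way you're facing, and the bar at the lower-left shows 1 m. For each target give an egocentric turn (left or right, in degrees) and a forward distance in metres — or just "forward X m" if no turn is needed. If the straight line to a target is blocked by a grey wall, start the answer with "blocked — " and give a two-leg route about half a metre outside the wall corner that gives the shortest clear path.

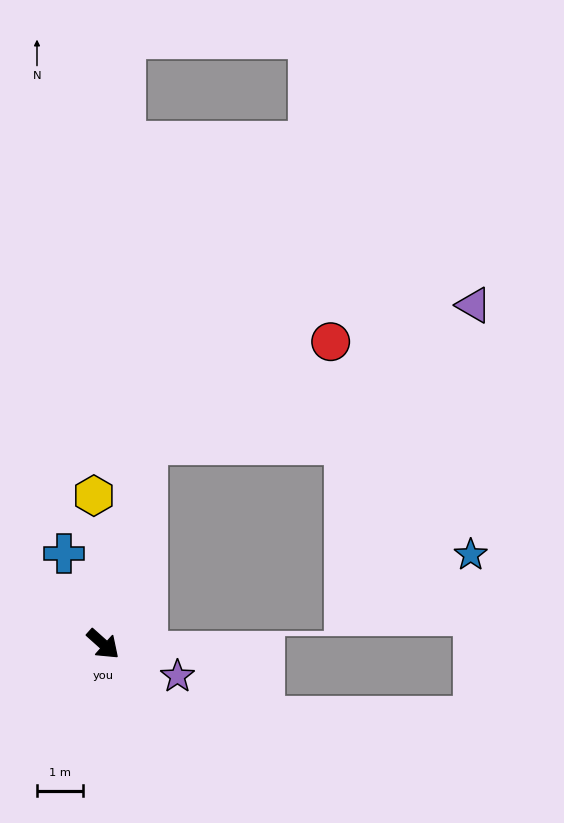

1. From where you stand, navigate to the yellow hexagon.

turn left 135°, forward 3.2 m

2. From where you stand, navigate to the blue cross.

turn left 155°, forward 2.1 m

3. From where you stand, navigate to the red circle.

blocked — turn left 119°, forward 4.4 m, then turn right 48°, forward 4.5 m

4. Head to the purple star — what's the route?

turn left 18°, forward 1.7 m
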